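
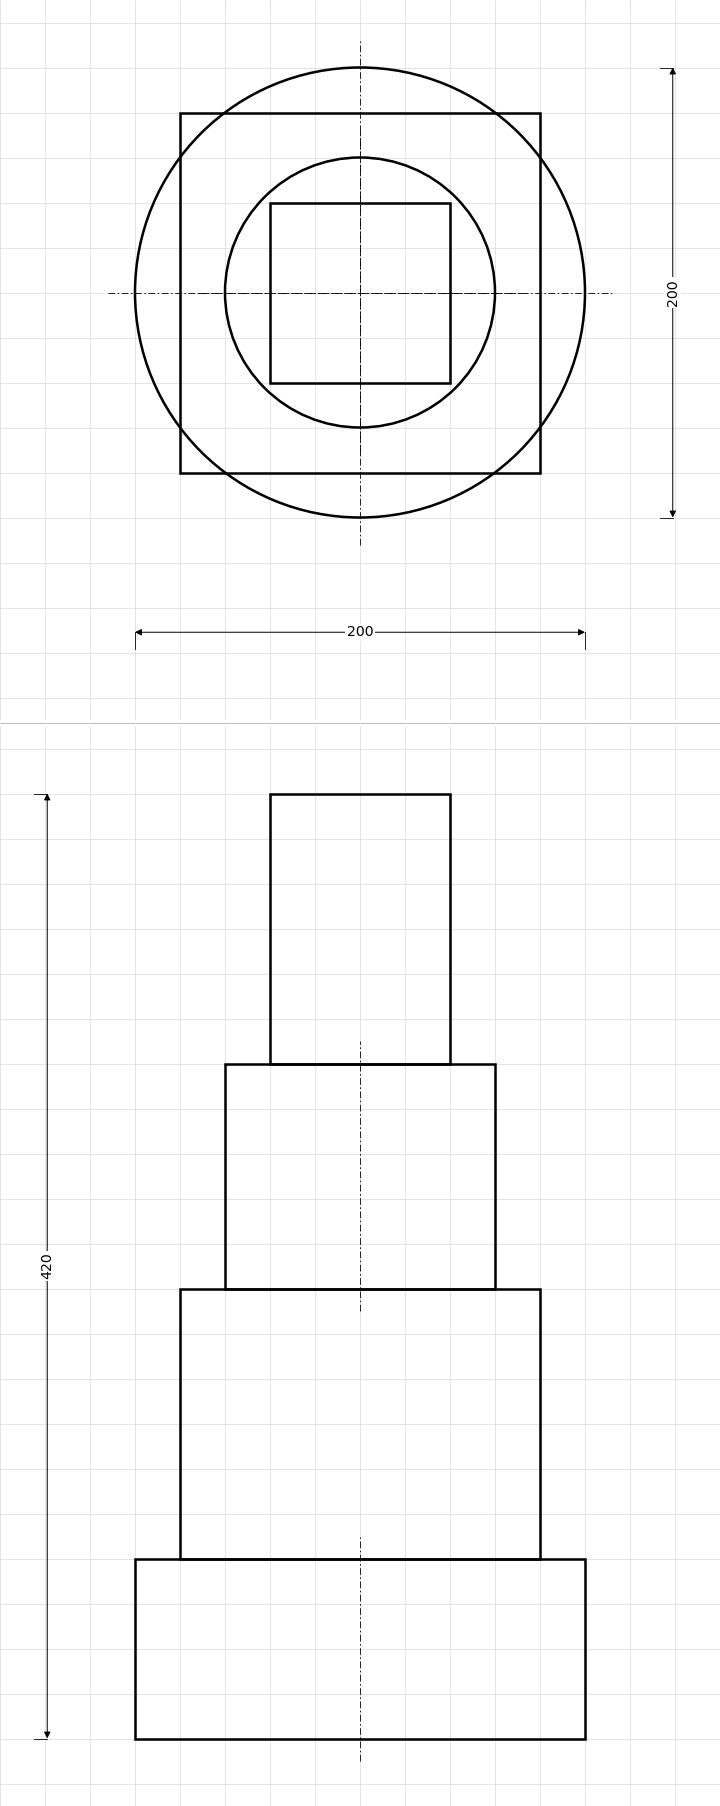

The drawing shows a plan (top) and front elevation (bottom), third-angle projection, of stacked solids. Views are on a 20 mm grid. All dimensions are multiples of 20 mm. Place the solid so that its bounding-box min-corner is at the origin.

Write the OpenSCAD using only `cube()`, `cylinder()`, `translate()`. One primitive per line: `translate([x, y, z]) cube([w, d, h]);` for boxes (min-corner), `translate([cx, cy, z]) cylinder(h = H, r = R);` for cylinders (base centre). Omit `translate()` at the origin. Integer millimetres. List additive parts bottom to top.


translate([100, 100, 0]) cylinder(h = 80, r = 100);
translate([20, 20, 80]) cube([160, 160, 120]);
translate([100, 100, 200]) cylinder(h = 100, r = 60);
translate([60, 60, 300]) cube([80, 80, 120]);


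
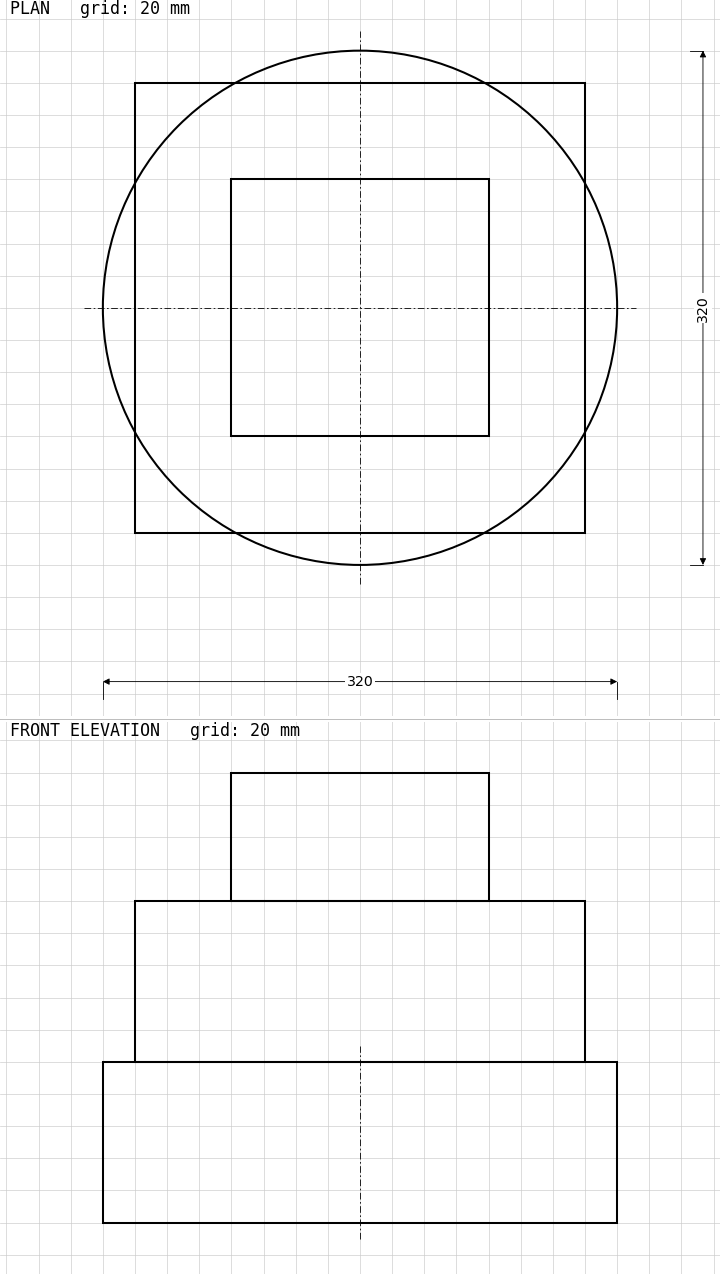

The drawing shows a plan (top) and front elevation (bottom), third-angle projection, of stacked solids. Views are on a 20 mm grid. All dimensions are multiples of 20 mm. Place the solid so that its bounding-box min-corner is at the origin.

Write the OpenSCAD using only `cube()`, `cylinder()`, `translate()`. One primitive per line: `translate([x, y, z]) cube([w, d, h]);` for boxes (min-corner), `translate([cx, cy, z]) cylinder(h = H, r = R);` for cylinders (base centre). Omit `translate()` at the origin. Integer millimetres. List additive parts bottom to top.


translate([160, 160, 0]) cylinder(h = 100, r = 160);
translate([20, 20, 100]) cube([280, 280, 100]);
translate([80, 80, 200]) cube([160, 160, 80]);


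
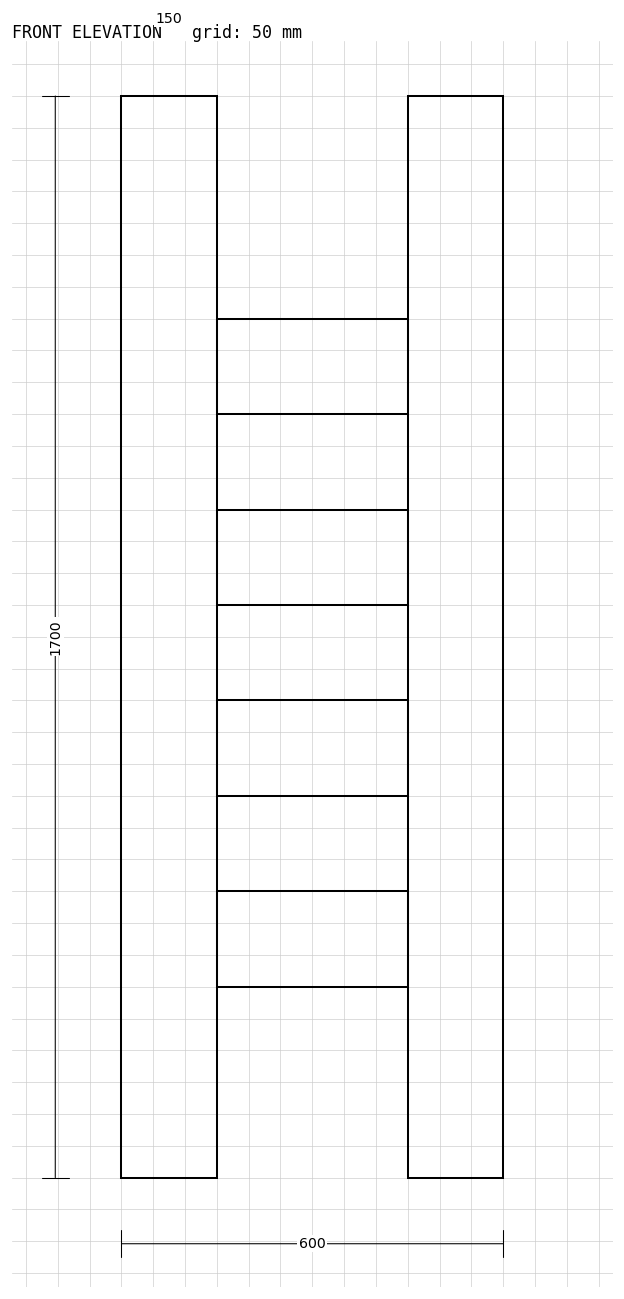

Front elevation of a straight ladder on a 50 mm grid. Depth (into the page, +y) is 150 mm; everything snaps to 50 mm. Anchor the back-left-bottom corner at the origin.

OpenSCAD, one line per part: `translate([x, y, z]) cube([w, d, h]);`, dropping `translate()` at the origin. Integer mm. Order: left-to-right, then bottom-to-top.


cube([150, 150, 1700]);
translate([150, 0, 300]) cube([300, 150, 150]);
translate([150, 0, 600]) cube([300, 150, 150]);
translate([150, 0, 900]) cube([300, 150, 150]);
translate([150, 0, 1200]) cube([300, 150, 150]);
translate([450, 0, 0]) cube([150, 150, 1700]);


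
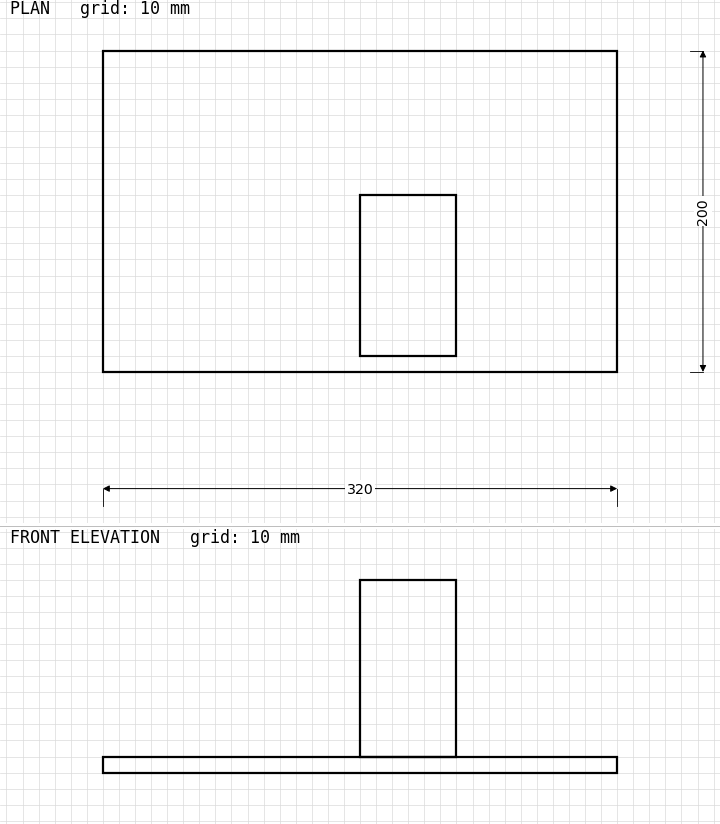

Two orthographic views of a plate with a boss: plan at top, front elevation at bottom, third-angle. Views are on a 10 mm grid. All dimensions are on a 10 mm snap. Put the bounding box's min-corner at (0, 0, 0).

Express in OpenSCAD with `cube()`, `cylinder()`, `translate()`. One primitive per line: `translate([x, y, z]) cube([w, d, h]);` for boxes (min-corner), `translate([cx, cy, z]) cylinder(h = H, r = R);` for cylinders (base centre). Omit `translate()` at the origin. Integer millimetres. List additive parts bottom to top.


cube([320, 200, 10]);
translate([160, 10, 10]) cube([60, 100, 110]);


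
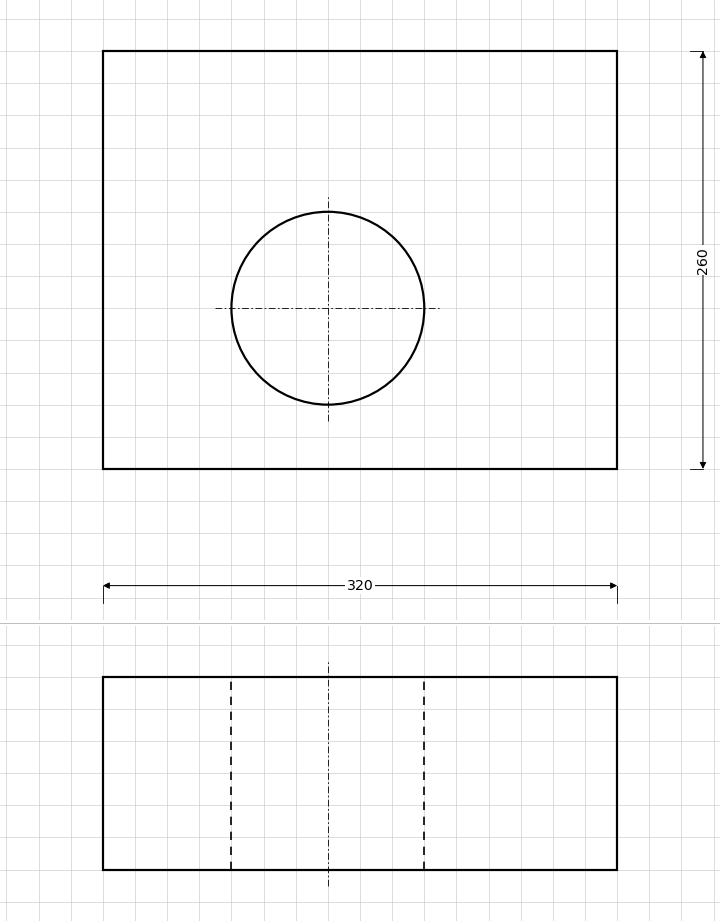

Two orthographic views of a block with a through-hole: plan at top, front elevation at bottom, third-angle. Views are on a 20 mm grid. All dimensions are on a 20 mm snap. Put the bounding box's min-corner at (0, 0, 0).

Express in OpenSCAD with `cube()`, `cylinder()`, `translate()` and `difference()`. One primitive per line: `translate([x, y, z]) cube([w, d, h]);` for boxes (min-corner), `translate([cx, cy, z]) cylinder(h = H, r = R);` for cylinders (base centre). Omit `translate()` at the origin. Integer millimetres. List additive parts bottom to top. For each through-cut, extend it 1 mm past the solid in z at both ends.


difference() {
  cube([320, 260, 120]);
  translate([140, 100, -1]) cylinder(h = 122, r = 60);
}


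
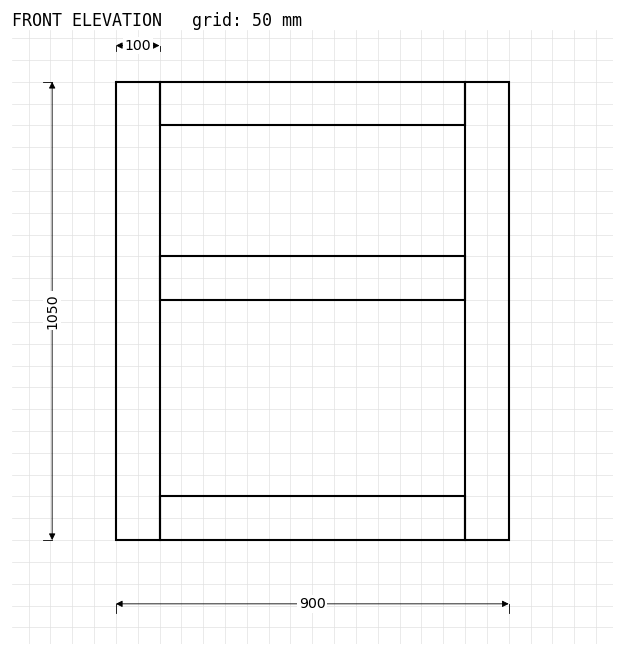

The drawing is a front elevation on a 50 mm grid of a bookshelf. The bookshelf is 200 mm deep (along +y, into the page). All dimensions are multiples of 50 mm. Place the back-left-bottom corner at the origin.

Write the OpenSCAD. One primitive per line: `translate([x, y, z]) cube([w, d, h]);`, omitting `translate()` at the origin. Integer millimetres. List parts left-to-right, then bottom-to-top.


cube([100, 200, 1050]);
translate([100, 0, 0]) cube([700, 200, 100]);
translate([100, 0, 550]) cube([700, 200, 100]);
translate([100, 0, 950]) cube([700, 200, 100]);
translate([800, 0, 0]) cube([100, 200, 1050]);


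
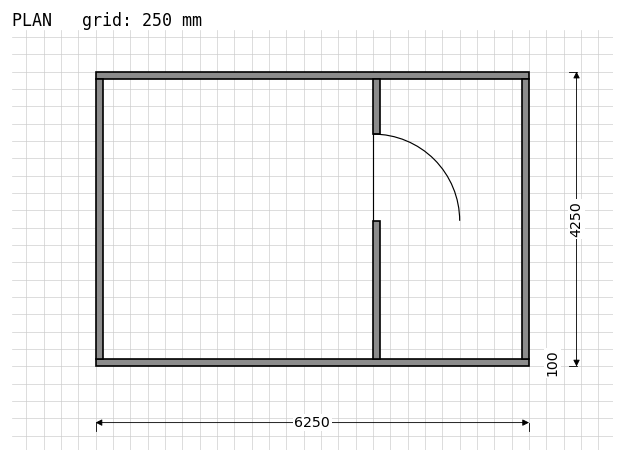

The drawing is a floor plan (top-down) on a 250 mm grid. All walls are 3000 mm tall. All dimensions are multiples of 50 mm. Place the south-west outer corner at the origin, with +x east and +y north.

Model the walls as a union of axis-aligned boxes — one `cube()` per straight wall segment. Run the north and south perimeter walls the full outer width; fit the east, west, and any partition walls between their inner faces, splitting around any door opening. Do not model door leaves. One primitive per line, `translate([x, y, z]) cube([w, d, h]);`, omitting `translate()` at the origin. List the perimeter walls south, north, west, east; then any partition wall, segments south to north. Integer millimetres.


cube([6250, 100, 3000]);
translate([0, 4150, 0]) cube([6250, 100, 3000]);
translate([0, 100, 0]) cube([100, 4050, 3000]);
translate([6150, 100, 0]) cube([100, 4050, 3000]);
translate([4000, 100, 0]) cube([100, 2000, 3000]);
translate([4000, 3350, 0]) cube([100, 800, 3000]);


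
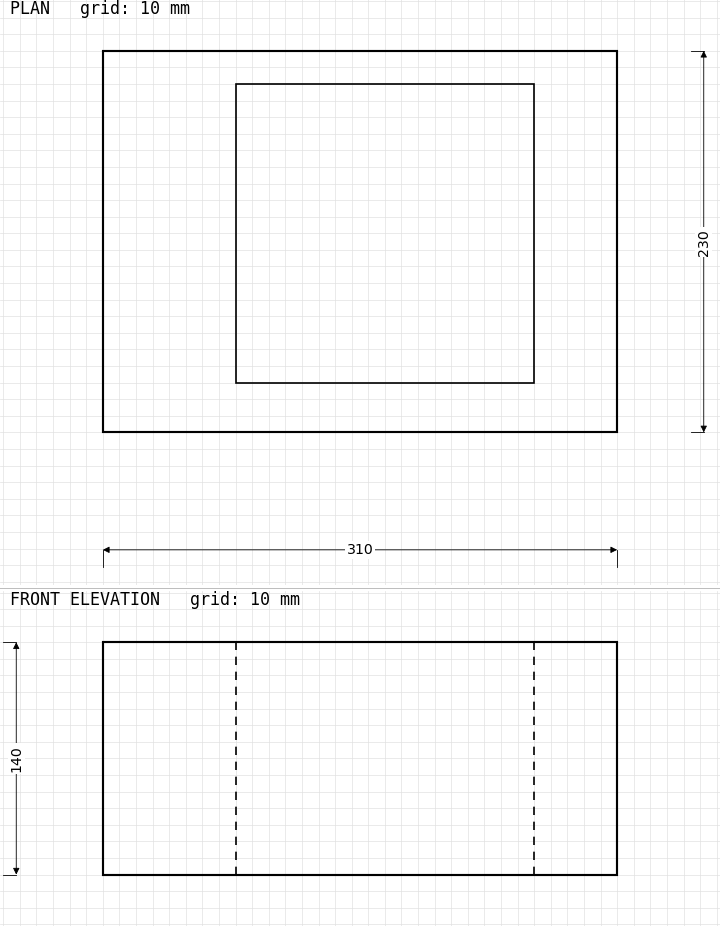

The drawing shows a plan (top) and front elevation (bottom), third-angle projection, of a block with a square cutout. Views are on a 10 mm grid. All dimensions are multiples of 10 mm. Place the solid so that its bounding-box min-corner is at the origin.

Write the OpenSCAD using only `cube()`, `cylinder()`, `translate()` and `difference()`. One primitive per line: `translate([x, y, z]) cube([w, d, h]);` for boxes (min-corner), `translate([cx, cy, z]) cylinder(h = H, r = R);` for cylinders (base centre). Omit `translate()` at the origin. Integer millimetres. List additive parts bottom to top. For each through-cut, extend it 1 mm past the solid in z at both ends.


difference() {
  cube([310, 230, 140]);
  translate([80, 30, -1]) cube([180, 180, 142]);
}


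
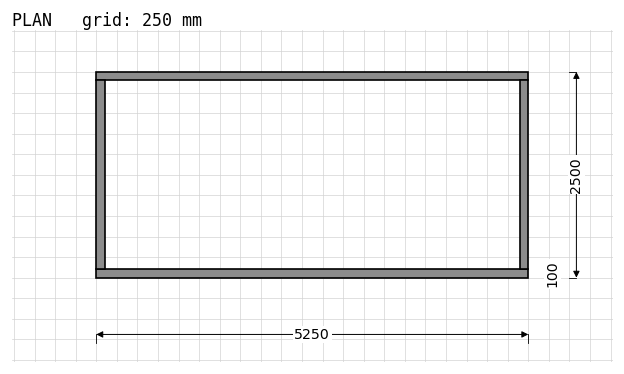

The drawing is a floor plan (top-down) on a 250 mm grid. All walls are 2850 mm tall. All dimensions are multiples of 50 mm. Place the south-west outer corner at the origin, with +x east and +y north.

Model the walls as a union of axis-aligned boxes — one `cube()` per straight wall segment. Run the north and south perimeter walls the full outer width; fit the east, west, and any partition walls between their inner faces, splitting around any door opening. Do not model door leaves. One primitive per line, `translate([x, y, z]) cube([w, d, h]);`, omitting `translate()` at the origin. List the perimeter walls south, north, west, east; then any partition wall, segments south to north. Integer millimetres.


cube([5250, 100, 2850]);
translate([0, 2400, 0]) cube([5250, 100, 2850]);
translate([0, 100, 0]) cube([100, 2300, 2850]);
translate([5150, 100, 0]) cube([100, 2300, 2850]);


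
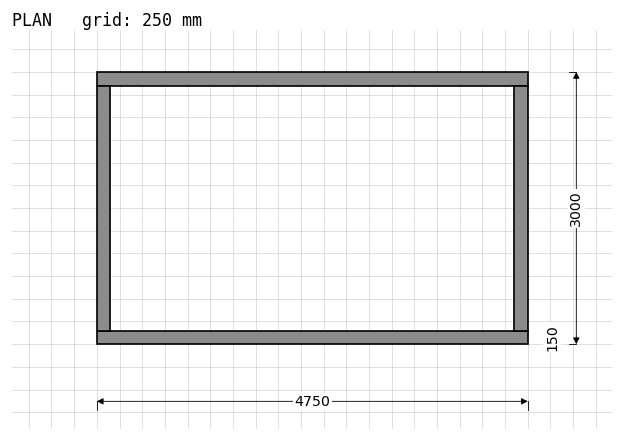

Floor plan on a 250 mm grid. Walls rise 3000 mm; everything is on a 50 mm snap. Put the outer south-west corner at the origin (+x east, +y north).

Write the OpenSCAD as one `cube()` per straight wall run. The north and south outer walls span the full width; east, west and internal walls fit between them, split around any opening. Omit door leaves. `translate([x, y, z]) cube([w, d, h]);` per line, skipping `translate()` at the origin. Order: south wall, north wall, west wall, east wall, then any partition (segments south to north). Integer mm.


cube([4750, 150, 3000]);
translate([0, 2850, 0]) cube([4750, 150, 3000]);
translate([0, 150, 0]) cube([150, 2700, 3000]);
translate([4600, 150, 0]) cube([150, 2700, 3000]);


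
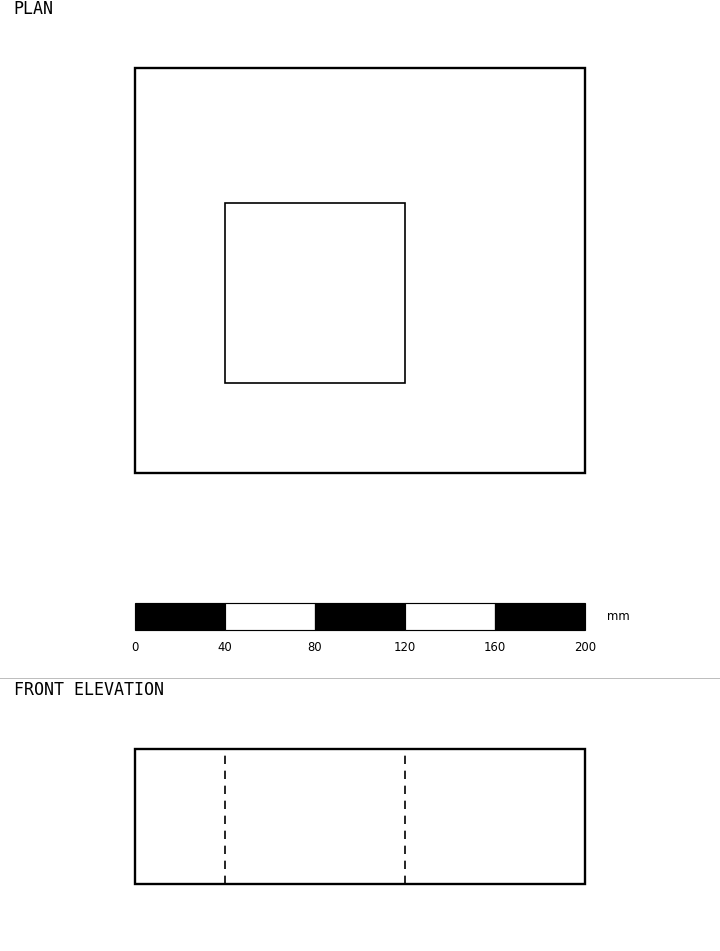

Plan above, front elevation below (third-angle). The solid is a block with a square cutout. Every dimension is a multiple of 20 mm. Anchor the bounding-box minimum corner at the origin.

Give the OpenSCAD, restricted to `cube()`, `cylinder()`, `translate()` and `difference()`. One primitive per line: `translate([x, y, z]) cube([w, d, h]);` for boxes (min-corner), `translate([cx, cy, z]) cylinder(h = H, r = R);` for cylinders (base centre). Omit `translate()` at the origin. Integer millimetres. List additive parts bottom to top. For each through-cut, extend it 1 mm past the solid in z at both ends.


difference() {
  cube([200, 180, 60]);
  translate([40, 40, -1]) cube([80, 80, 62]);
}


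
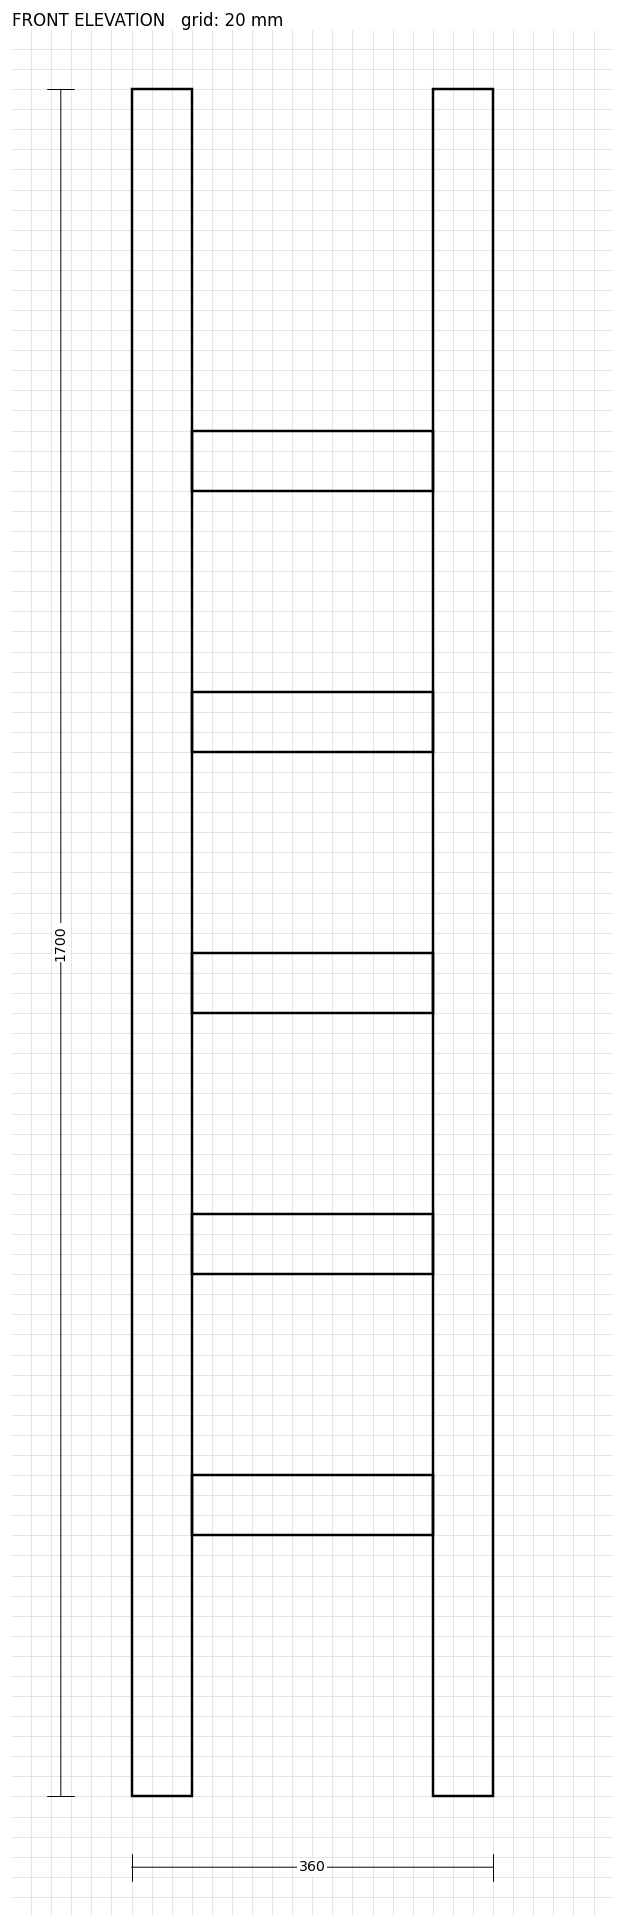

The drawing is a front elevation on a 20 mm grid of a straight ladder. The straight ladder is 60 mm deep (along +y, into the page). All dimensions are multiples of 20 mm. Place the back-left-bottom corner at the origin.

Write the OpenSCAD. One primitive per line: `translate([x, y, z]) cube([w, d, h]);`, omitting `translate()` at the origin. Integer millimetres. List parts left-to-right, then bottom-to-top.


cube([60, 60, 1700]);
translate([60, 0, 260]) cube([240, 60, 60]);
translate([60, 0, 520]) cube([240, 60, 60]);
translate([60, 0, 780]) cube([240, 60, 60]);
translate([60, 0, 1040]) cube([240, 60, 60]);
translate([60, 0, 1300]) cube([240, 60, 60]);
translate([300, 0, 0]) cube([60, 60, 1700]);


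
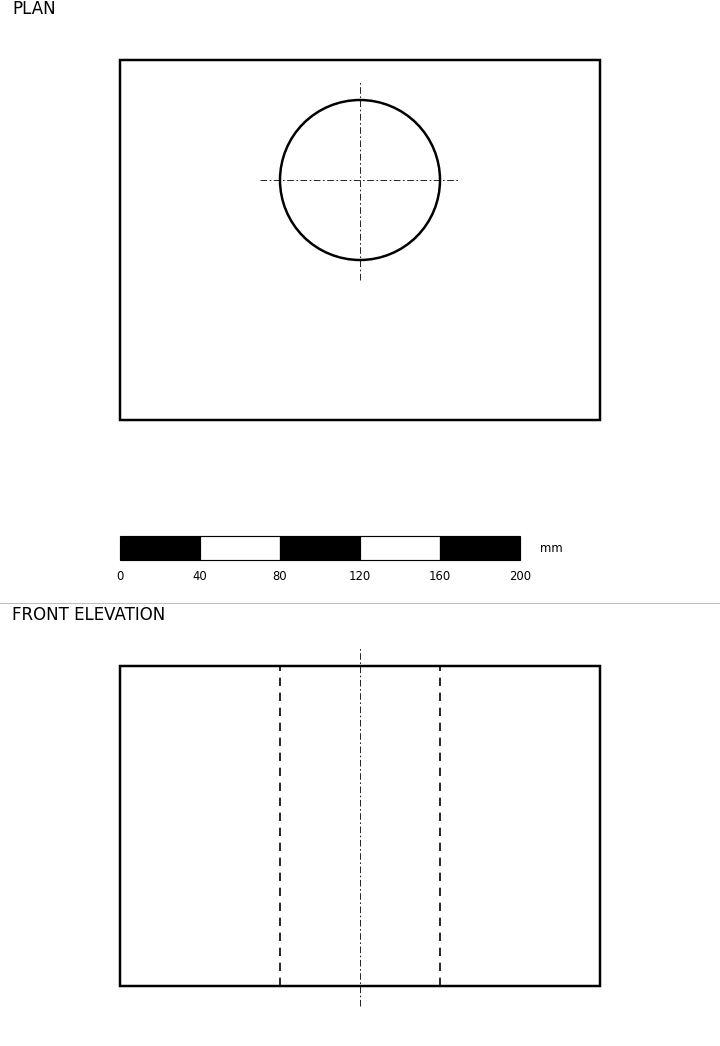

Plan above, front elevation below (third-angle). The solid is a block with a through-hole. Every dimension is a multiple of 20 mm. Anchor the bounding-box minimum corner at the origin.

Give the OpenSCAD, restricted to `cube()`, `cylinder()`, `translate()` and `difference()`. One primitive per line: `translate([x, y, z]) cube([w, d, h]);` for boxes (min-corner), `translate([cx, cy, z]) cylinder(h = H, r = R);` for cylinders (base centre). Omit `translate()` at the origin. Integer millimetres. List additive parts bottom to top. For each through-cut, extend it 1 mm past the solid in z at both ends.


difference() {
  cube([240, 180, 160]);
  translate([120, 120, -1]) cylinder(h = 162, r = 40);
}


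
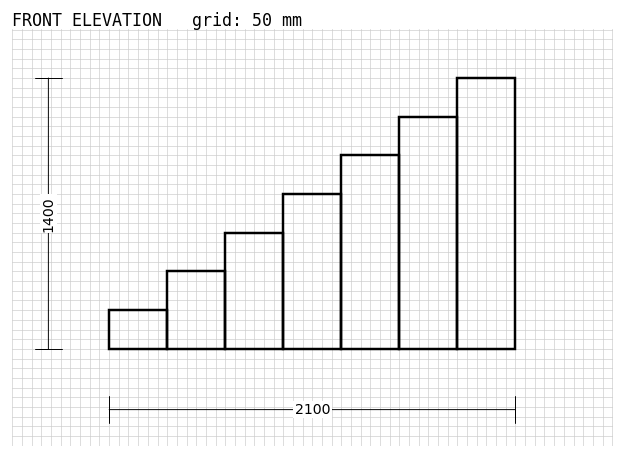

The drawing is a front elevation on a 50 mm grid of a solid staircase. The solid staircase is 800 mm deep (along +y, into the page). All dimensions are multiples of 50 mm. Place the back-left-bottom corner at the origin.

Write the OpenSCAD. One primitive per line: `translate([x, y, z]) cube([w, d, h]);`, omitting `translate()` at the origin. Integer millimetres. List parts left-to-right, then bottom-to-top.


cube([300, 800, 200]);
translate([300, 0, 0]) cube([300, 800, 400]);
translate([600, 0, 0]) cube([300, 800, 600]);
translate([900, 0, 0]) cube([300, 800, 800]);
translate([1200, 0, 0]) cube([300, 800, 1000]);
translate([1500, 0, 0]) cube([300, 800, 1200]);
translate([1800, 0, 0]) cube([300, 800, 1400]);


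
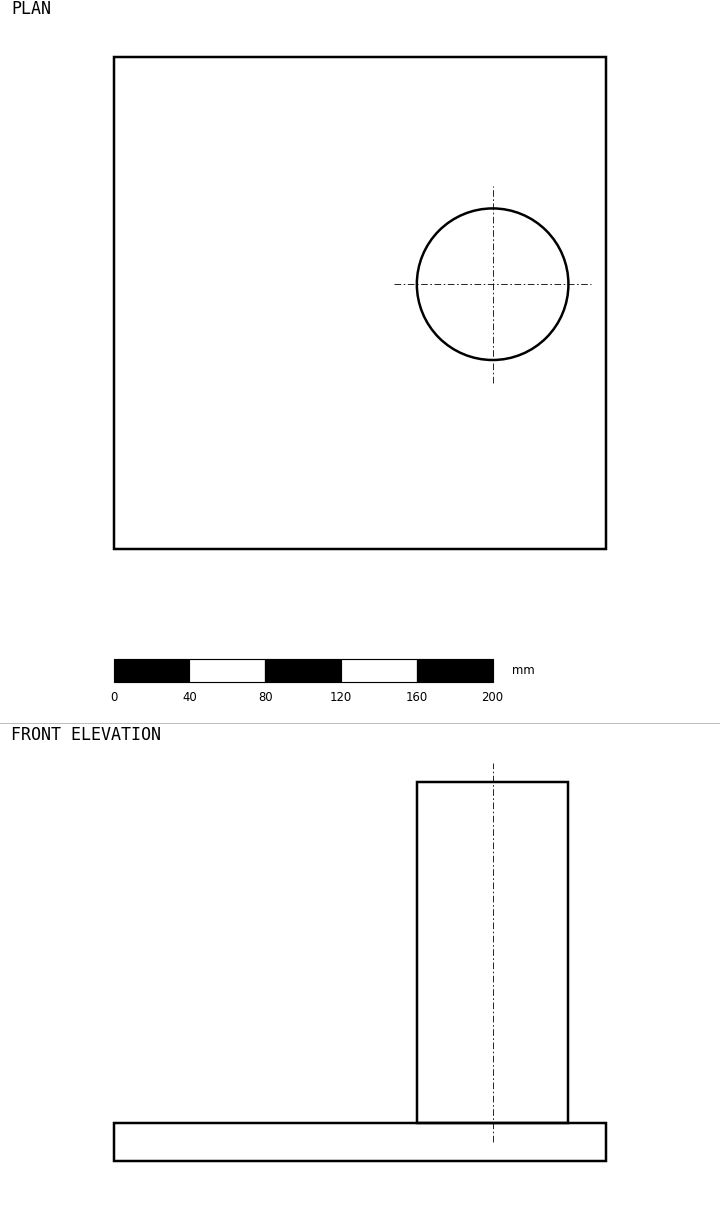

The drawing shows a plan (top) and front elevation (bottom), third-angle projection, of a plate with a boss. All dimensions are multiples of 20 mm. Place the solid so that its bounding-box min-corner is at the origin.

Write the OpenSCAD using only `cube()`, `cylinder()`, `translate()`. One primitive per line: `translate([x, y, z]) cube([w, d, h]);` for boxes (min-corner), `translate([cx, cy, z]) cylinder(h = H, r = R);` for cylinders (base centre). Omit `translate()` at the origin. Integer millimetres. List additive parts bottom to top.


cube([260, 260, 20]);
translate([200, 140, 20]) cylinder(h = 180, r = 40);


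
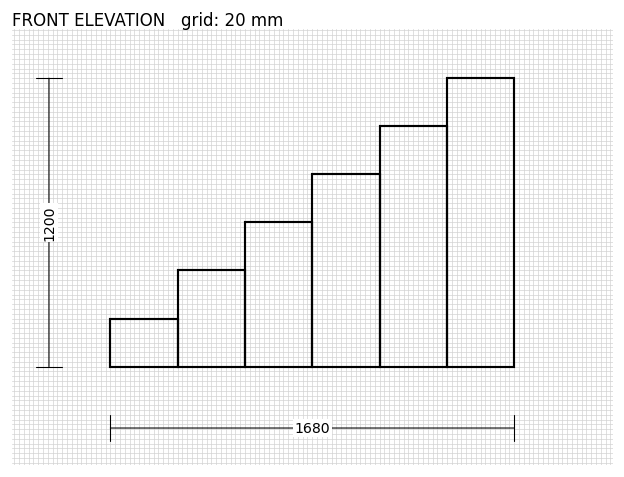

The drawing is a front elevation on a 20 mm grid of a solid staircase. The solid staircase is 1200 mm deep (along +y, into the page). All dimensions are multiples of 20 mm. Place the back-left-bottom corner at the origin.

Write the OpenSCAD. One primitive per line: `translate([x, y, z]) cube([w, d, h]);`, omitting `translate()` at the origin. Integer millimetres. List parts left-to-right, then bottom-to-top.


cube([280, 1200, 200]);
translate([280, 0, 0]) cube([280, 1200, 400]);
translate([560, 0, 0]) cube([280, 1200, 600]);
translate([840, 0, 0]) cube([280, 1200, 800]);
translate([1120, 0, 0]) cube([280, 1200, 1000]);
translate([1400, 0, 0]) cube([280, 1200, 1200]);


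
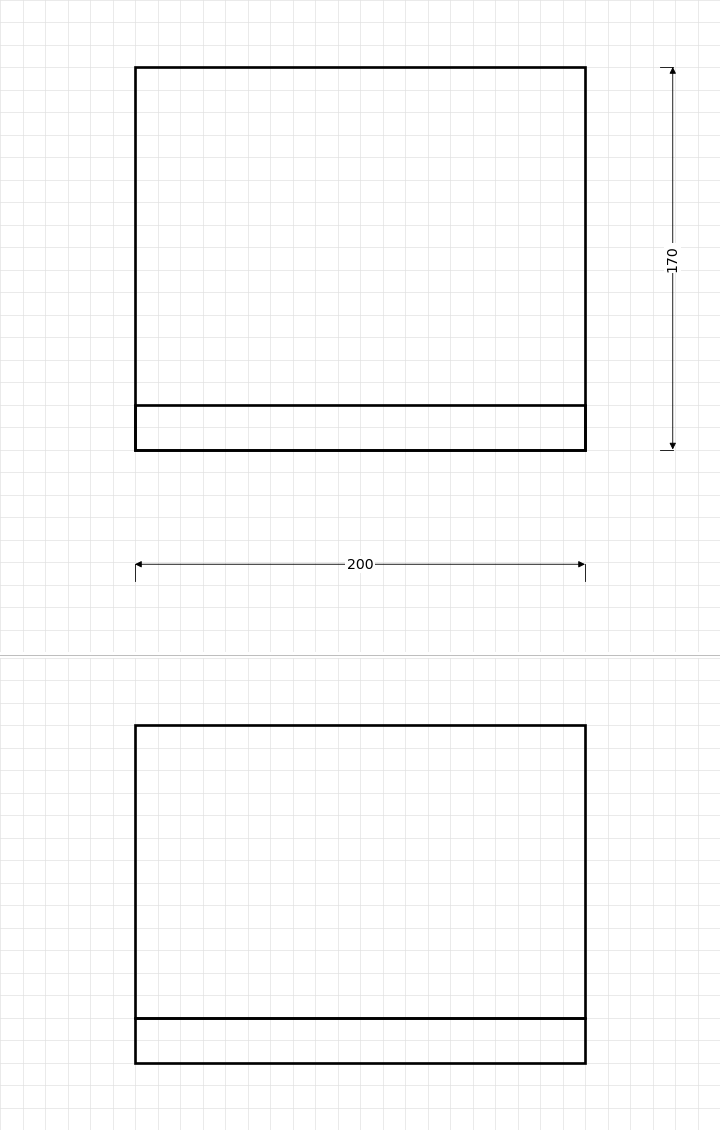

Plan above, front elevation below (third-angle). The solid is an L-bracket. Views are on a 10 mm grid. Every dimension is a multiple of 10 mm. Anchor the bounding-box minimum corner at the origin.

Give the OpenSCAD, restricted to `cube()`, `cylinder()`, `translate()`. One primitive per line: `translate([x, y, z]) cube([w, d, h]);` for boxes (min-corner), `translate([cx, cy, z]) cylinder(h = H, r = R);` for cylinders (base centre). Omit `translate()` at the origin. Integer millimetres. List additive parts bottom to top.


cube([200, 170, 20]);
translate([0, 0, 20]) cube([200, 20, 130]);


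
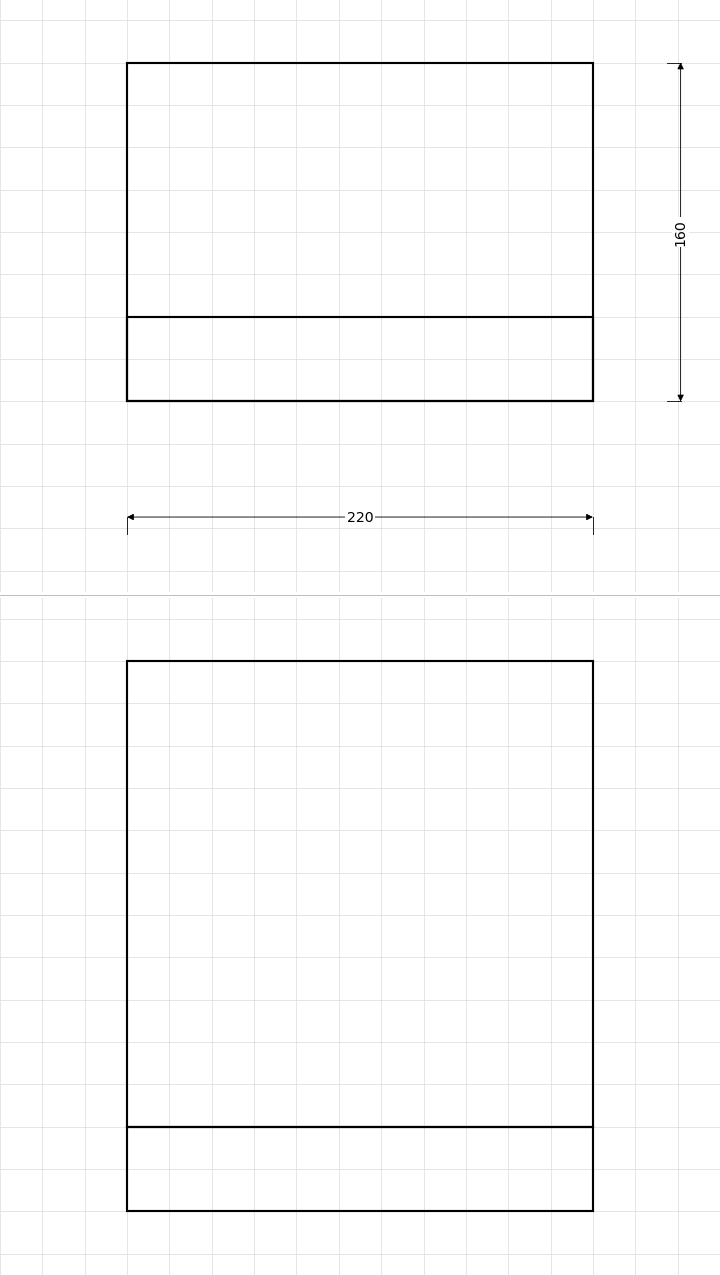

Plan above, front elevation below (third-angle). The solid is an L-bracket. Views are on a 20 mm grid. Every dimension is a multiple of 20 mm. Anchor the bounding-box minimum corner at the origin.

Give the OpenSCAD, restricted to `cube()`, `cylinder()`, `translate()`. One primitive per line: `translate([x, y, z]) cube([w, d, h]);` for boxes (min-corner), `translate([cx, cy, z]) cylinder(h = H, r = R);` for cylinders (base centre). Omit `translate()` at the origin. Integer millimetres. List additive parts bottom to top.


cube([220, 160, 40]);
translate([0, 0, 40]) cube([220, 40, 220]);


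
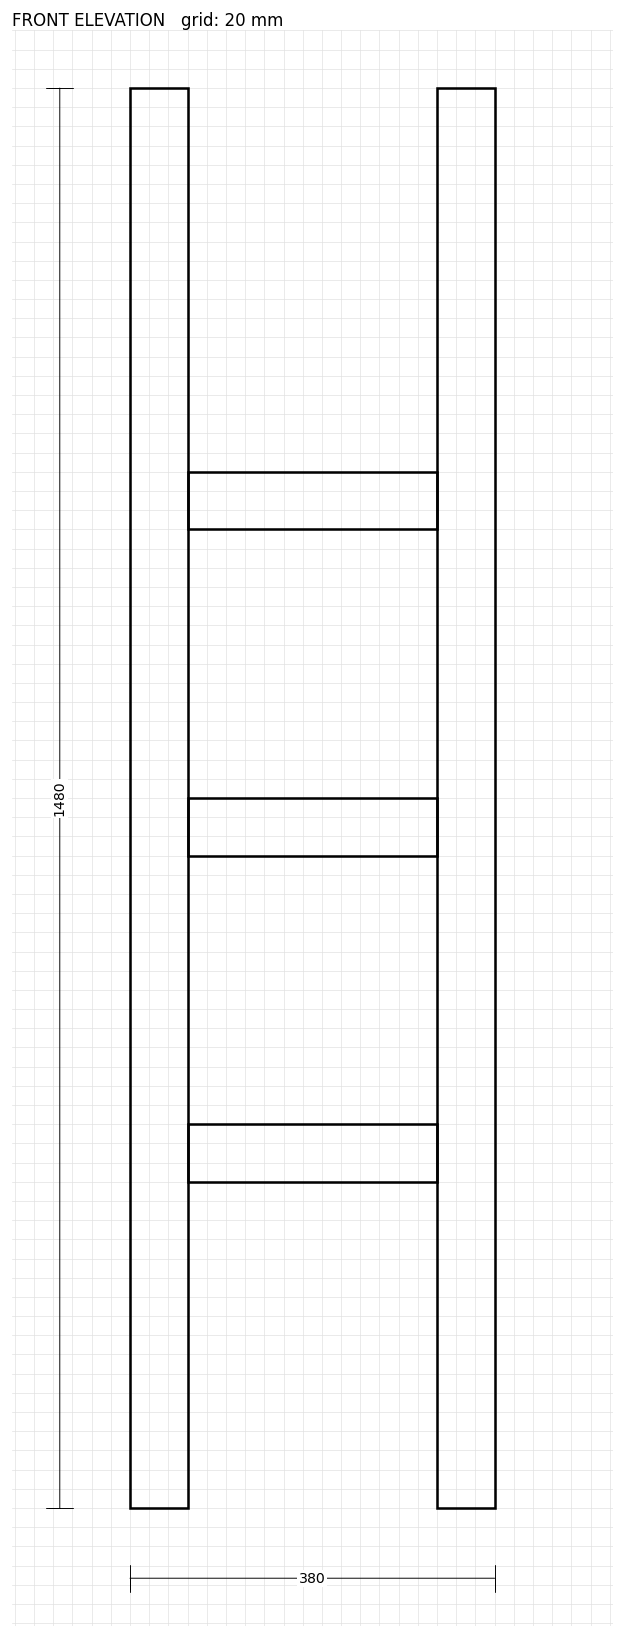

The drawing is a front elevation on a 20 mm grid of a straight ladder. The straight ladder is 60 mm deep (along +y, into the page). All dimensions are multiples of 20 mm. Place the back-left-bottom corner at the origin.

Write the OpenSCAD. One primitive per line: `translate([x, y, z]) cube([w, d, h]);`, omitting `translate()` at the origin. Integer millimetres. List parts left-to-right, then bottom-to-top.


cube([60, 60, 1480]);
translate([60, 0, 340]) cube([260, 60, 60]);
translate([60, 0, 680]) cube([260, 60, 60]);
translate([60, 0, 1020]) cube([260, 60, 60]);
translate([320, 0, 0]) cube([60, 60, 1480]);


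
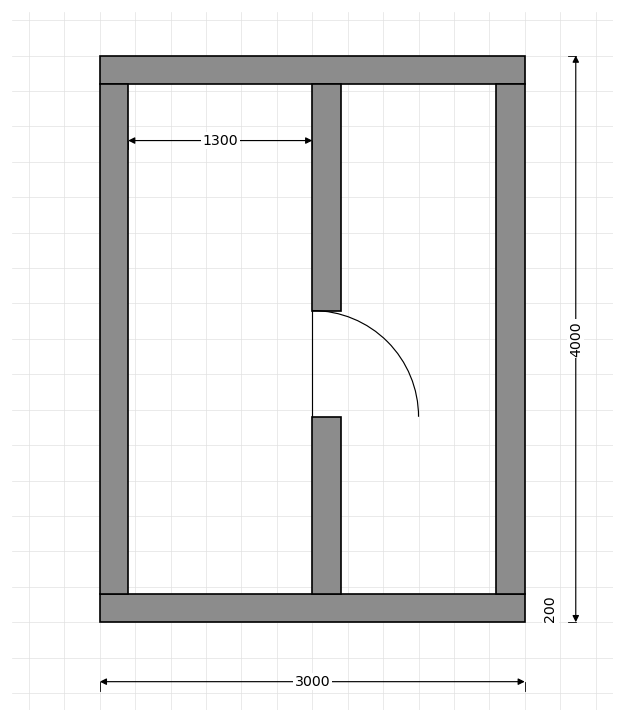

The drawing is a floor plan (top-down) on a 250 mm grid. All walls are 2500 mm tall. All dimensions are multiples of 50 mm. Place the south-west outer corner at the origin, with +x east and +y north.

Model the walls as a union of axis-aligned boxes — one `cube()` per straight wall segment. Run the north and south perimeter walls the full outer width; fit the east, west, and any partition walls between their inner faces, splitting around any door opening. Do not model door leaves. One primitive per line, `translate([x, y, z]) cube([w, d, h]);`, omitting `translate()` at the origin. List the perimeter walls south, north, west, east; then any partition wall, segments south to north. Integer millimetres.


cube([3000, 200, 2500]);
translate([0, 3800, 0]) cube([3000, 200, 2500]);
translate([0, 200, 0]) cube([200, 3600, 2500]);
translate([2800, 200, 0]) cube([200, 3600, 2500]);
translate([1500, 200, 0]) cube([200, 1250, 2500]);
translate([1500, 2200, 0]) cube([200, 1600, 2500]);


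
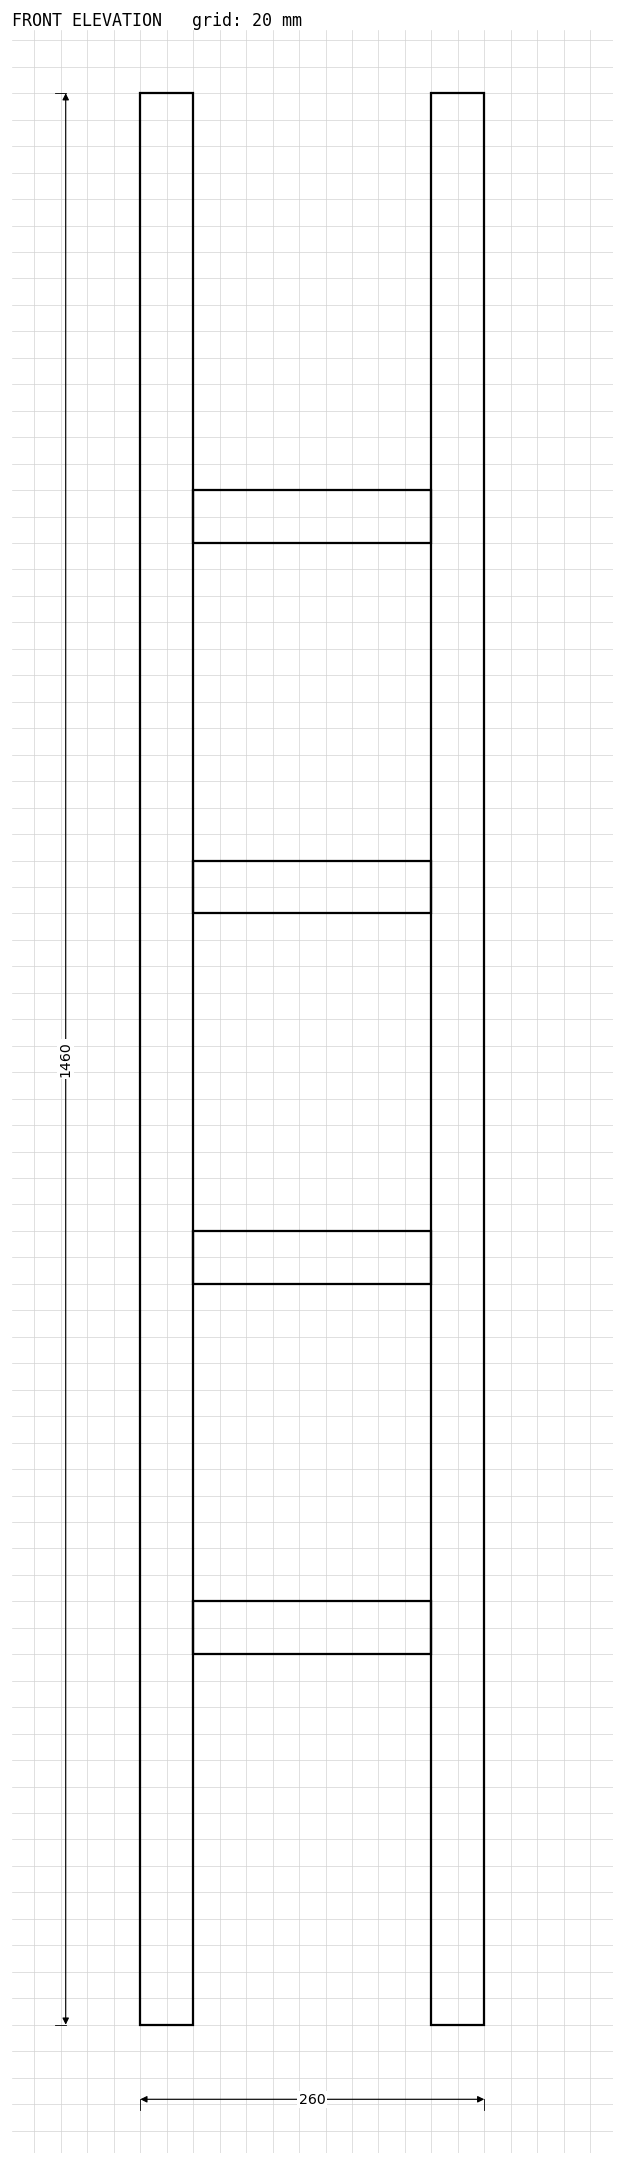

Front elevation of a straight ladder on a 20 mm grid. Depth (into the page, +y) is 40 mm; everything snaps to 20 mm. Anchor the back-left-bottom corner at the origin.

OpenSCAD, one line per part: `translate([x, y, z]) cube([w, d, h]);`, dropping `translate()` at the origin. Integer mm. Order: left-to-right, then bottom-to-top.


cube([40, 40, 1460]);
translate([40, 0, 280]) cube([180, 40, 40]);
translate([40, 0, 560]) cube([180, 40, 40]);
translate([40, 0, 840]) cube([180, 40, 40]);
translate([40, 0, 1120]) cube([180, 40, 40]);
translate([220, 0, 0]) cube([40, 40, 1460]);


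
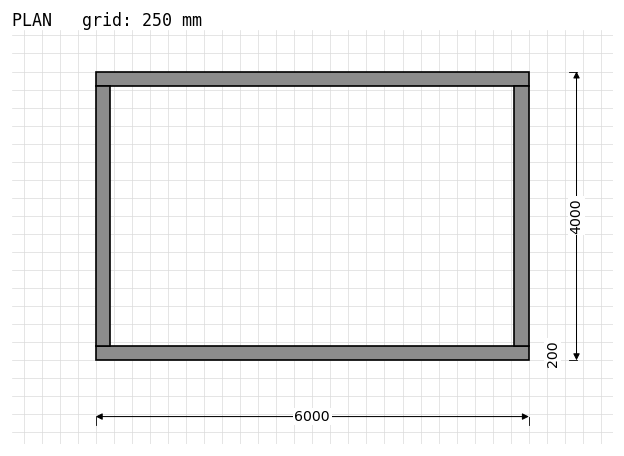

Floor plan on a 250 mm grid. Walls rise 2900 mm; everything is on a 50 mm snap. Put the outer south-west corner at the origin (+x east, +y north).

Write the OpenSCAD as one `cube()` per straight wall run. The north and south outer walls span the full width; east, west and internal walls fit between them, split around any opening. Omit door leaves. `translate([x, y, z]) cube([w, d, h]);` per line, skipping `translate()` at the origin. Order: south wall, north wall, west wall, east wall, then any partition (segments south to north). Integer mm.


cube([6000, 200, 2900]);
translate([0, 3800, 0]) cube([6000, 200, 2900]);
translate([0, 200, 0]) cube([200, 3600, 2900]);
translate([5800, 200, 0]) cube([200, 3600, 2900]);


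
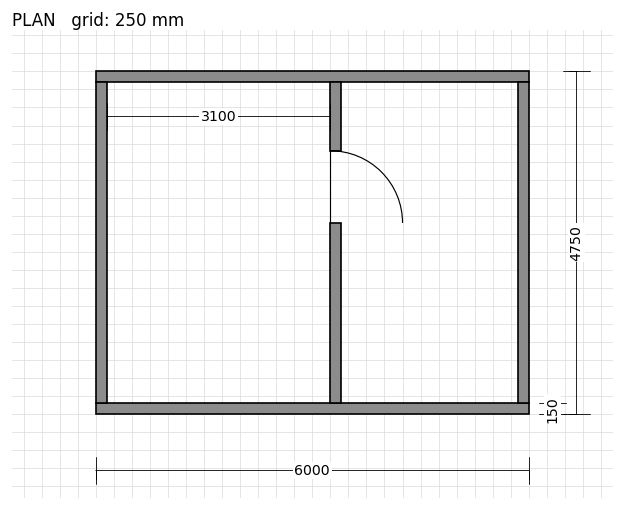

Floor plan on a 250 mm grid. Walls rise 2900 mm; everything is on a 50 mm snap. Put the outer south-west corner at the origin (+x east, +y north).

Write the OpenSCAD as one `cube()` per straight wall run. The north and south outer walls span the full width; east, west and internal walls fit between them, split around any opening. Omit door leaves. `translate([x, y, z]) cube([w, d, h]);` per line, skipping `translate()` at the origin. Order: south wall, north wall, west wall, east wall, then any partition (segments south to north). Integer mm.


cube([6000, 150, 2900]);
translate([0, 4600, 0]) cube([6000, 150, 2900]);
translate([0, 150, 0]) cube([150, 4450, 2900]);
translate([5850, 150, 0]) cube([150, 4450, 2900]);
translate([3250, 150, 0]) cube([150, 2500, 2900]);
translate([3250, 3650, 0]) cube([150, 950, 2900]);


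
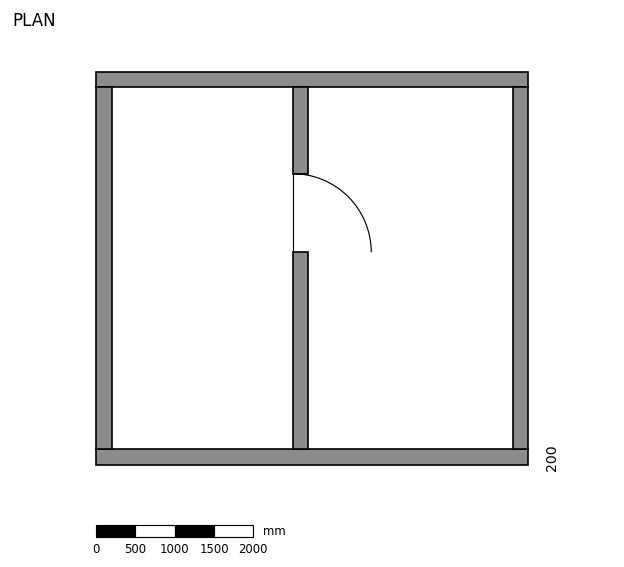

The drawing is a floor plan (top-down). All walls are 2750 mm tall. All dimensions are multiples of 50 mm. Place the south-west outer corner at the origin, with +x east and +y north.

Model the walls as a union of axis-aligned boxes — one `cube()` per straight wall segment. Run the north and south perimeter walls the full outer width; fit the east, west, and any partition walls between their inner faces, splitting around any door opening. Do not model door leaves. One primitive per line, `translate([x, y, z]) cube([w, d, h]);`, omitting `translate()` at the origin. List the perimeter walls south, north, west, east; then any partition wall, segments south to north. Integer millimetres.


cube([5500, 200, 2750]);
translate([0, 4800, 0]) cube([5500, 200, 2750]);
translate([0, 200, 0]) cube([200, 4600, 2750]);
translate([5300, 200, 0]) cube([200, 4600, 2750]);
translate([2500, 200, 0]) cube([200, 2500, 2750]);
translate([2500, 3700, 0]) cube([200, 1100, 2750]);


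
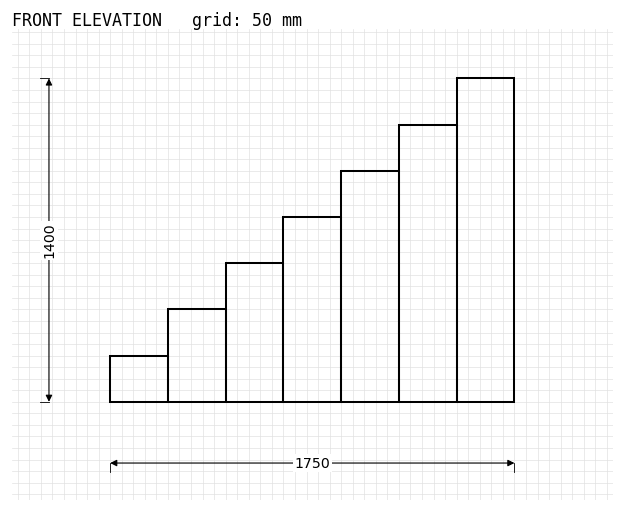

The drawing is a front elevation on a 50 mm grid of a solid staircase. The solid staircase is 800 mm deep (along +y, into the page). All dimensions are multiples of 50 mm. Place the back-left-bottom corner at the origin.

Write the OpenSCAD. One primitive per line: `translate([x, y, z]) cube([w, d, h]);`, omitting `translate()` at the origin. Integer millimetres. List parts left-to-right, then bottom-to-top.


cube([250, 800, 200]);
translate([250, 0, 0]) cube([250, 800, 400]);
translate([500, 0, 0]) cube([250, 800, 600]);
translate([750, 0, 0]) cube([250, 800, 800]);
translate([1000, 0, 0]) cube([250, 800, 1000]);
translate([1250, 0, 0]) cube([250, 800, 1200]);
translate([1500, 0, 0]) cube([250, 800, 1400]);


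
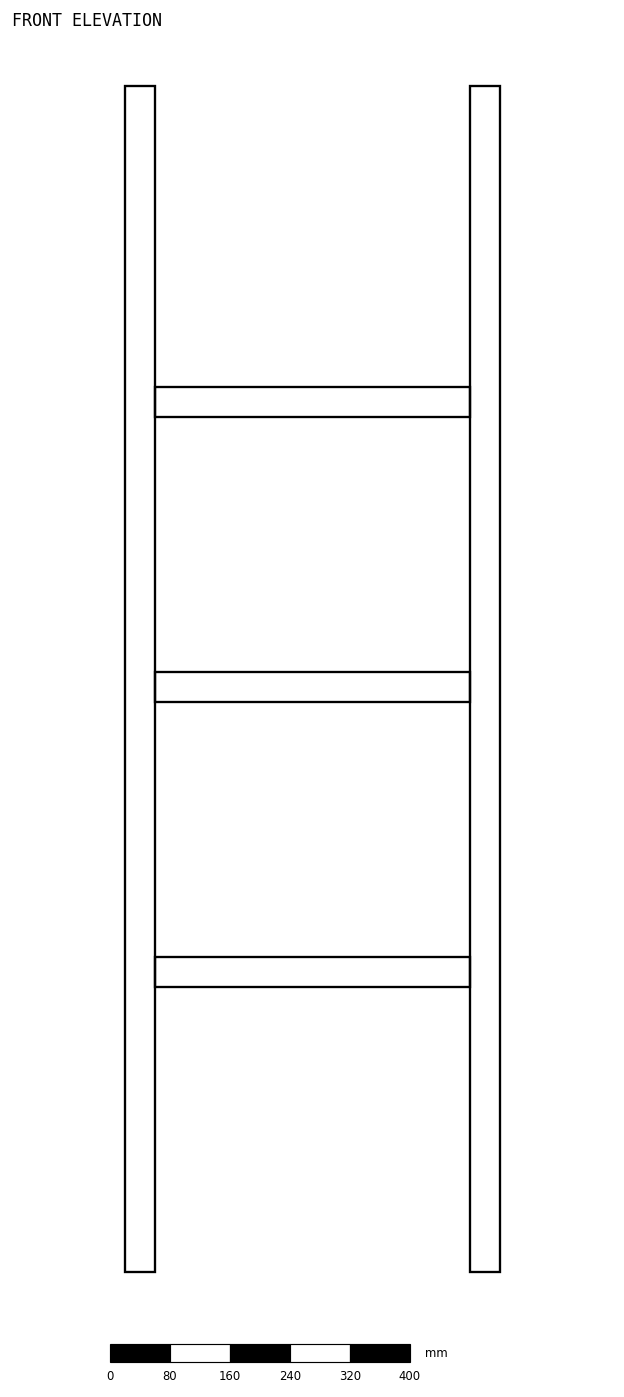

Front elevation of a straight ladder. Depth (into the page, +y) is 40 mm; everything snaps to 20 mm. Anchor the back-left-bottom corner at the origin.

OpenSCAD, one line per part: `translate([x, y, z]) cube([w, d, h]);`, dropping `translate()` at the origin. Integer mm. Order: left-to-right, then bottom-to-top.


cube([40, 40, 1580]);
translate([40, 0, 380]) cube([420, 40, 40]);
translate([40, 0, 760]) cube([420, 40, 40]);
translate([40, 0, 1140]) cube([420, 40, 40]);
translate([460, 0, 0]) cube([40, 40, 1580]);


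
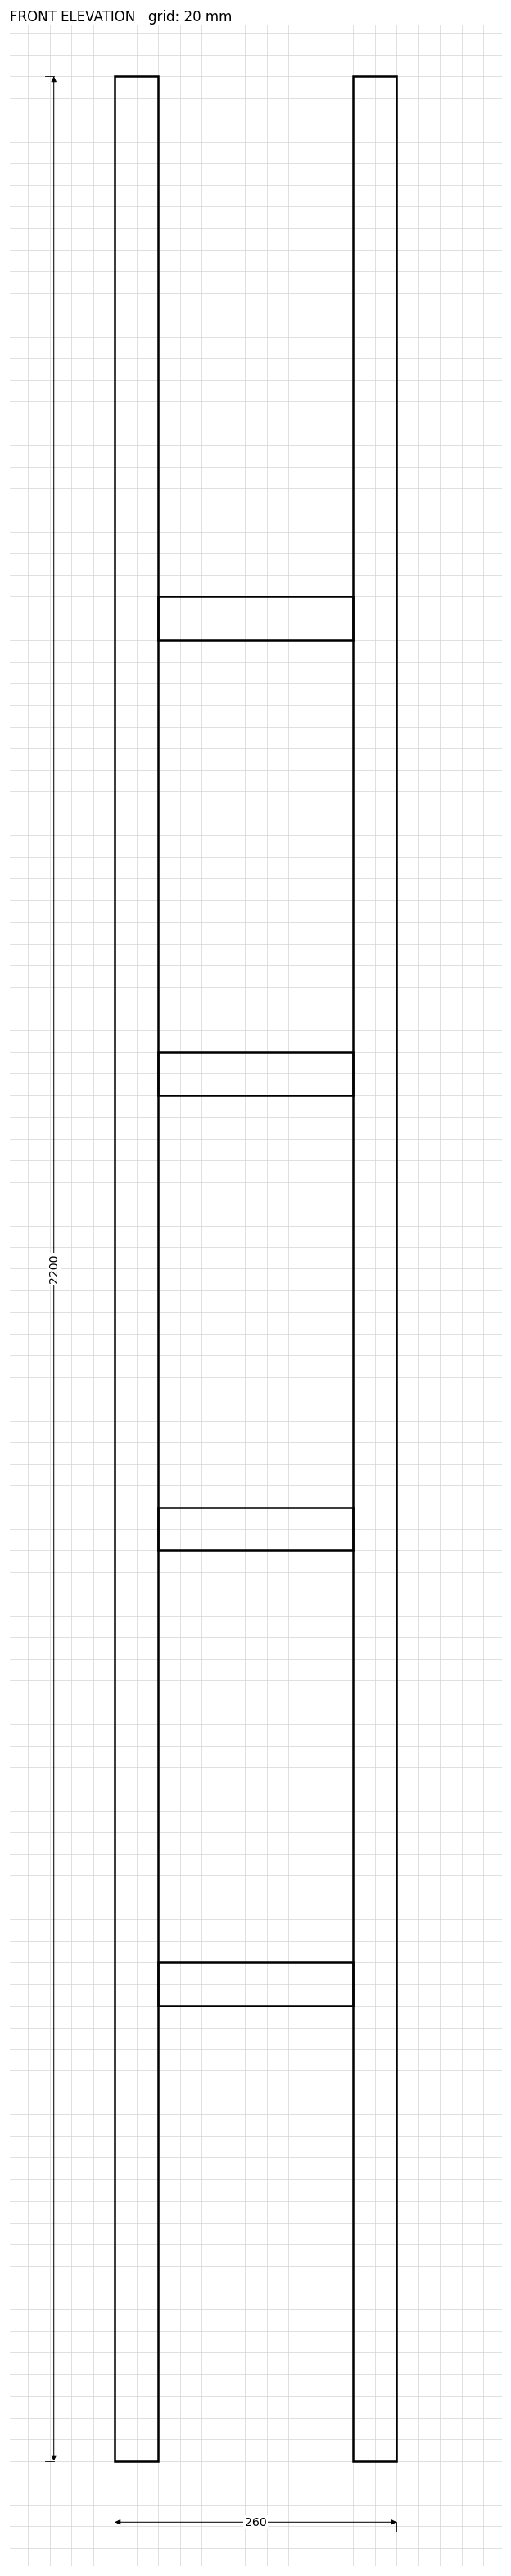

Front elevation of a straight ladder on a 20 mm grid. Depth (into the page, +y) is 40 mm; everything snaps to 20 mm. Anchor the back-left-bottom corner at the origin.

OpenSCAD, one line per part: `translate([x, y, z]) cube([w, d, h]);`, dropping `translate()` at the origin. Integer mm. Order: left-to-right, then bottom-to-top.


cube([40, 40, 2200]);
translate([40, 0, 420]) cube([180, 40, 40]);
translate([40, 0, 840]) cube([180, 40, 40]);
translate([40, 0, 1260]) cube([180, 40, 40]);
translate([40, 0, 1680]) cube([180, 40, 40]);
translate([220, 0, 0]) cube([40, 40, 2200]);


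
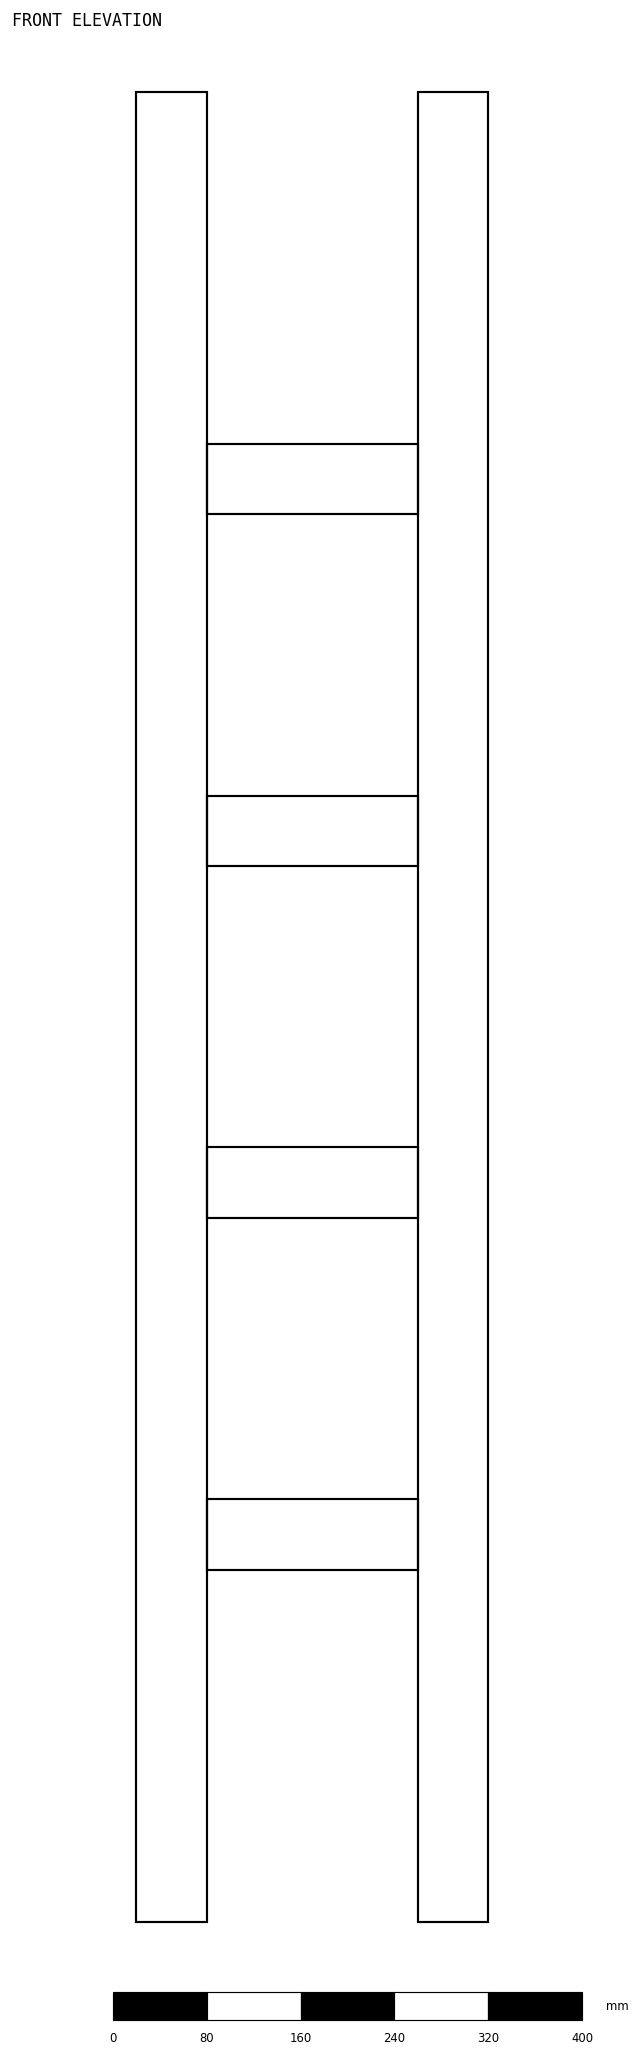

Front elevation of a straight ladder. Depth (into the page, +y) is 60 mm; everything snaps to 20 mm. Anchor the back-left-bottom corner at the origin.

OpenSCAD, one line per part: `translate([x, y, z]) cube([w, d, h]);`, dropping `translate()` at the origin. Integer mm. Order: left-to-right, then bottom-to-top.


cube([60, 60, 1560]);
translate([60, 0, 300]) cube([180, 60, 60]);
translate([60, 0, 600]) cube([180, 60, 60]);
translate([60, 0, 900]) cube([180, 60, 60]);
translate([60, 0, 1200]) cube([180, 60, 60]);
translate([240, 0, 0]) cube([60, 60, 1560]);


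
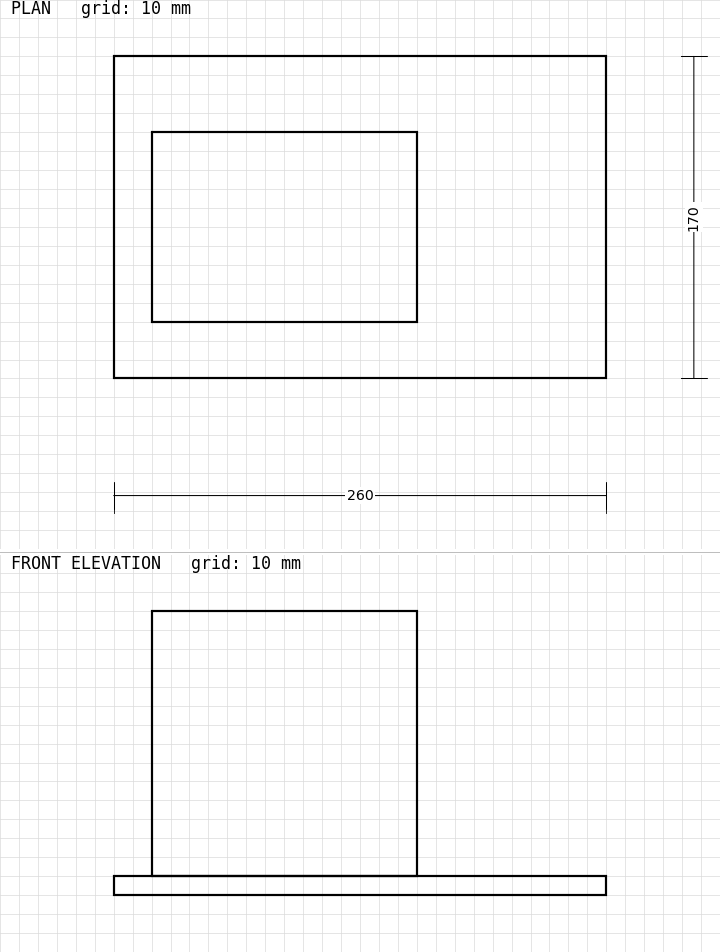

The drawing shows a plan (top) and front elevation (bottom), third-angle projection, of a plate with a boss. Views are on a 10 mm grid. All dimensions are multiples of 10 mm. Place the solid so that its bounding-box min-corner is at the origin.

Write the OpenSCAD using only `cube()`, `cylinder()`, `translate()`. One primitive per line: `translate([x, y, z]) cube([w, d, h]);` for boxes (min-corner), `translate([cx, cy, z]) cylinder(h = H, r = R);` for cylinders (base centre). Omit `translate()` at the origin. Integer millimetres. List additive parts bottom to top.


cube([260, 170, 10]);
translate([20, 30, 10]) cube([140, 100, 140]);


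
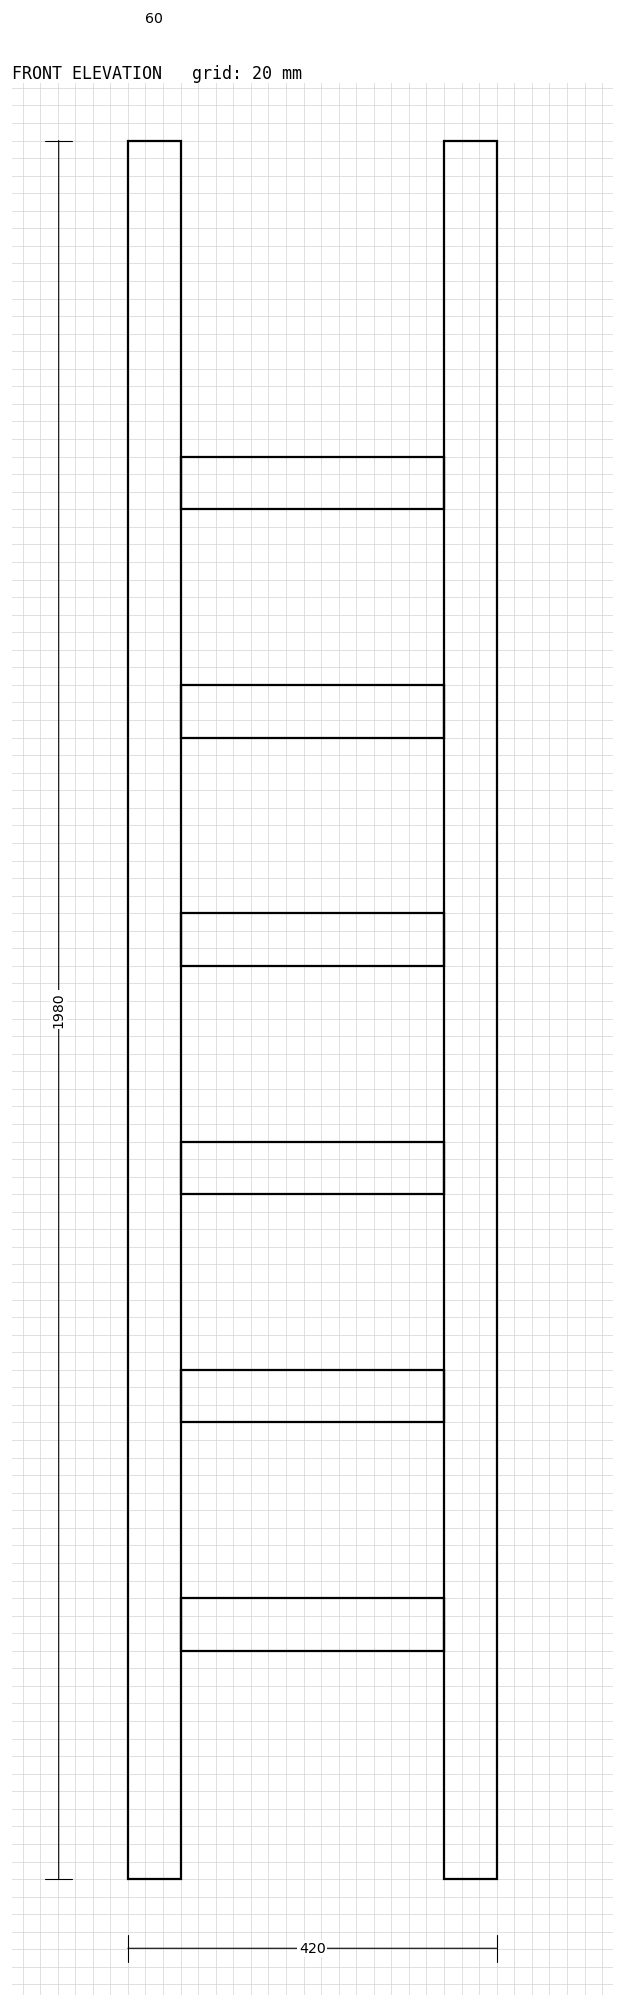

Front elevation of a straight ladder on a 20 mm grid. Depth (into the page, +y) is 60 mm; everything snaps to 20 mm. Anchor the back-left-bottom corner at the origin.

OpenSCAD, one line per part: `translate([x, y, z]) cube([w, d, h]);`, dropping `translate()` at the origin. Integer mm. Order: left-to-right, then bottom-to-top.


cube([60, 60, 1980]);
translate([60, 0, 260]) cube([300, 60, 60]);
translate([60, 0, 520]) cube([300, 60, 60]);
translate([60, 0, 780]) cube([300, 60, 60]);
translate([60, 0, 1040]) cube([300, 60, 60]);
translate([60, 0, 1300]) cube([300, 60, 60]);
translate([60, 0, 1560]) cube([300, 60, 60]);
translate([360, 0, 0]) cube([60, 60, 1980]);


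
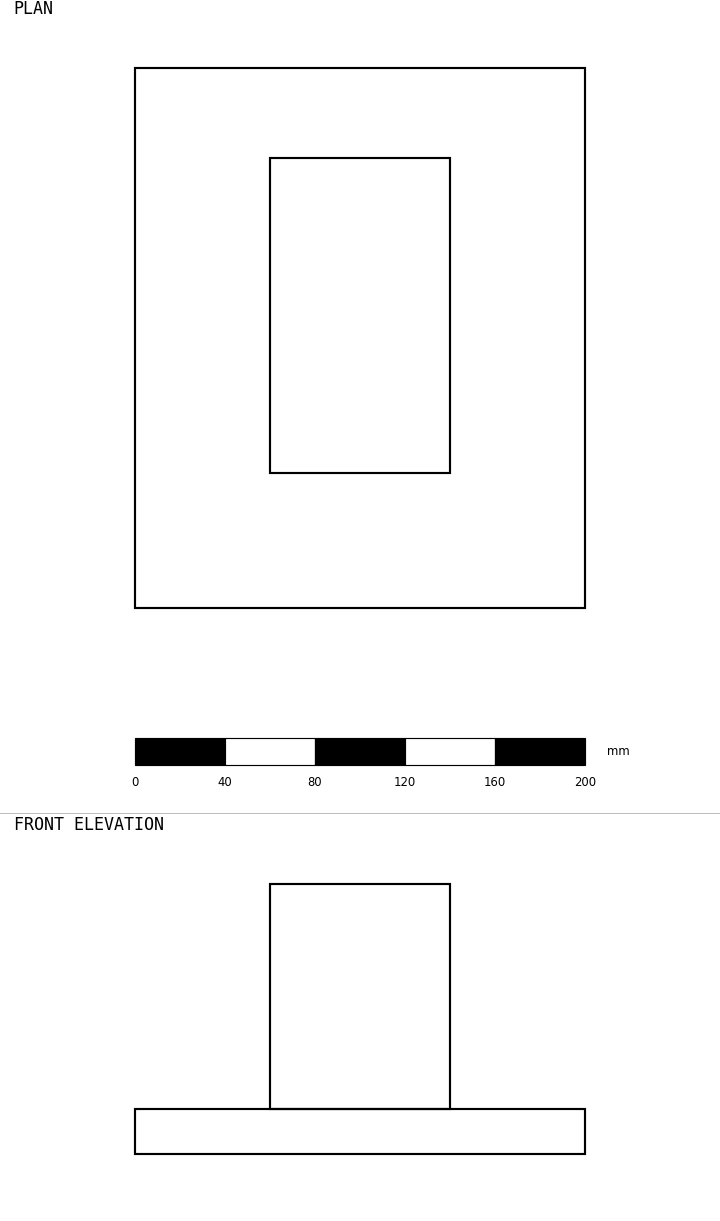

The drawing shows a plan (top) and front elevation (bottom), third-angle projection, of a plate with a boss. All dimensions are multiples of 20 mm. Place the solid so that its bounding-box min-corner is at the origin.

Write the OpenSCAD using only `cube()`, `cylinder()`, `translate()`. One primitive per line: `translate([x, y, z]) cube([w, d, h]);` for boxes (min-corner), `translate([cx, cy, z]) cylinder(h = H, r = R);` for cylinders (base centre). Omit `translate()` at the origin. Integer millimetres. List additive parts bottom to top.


cube([200, 240, 20]);
translate([60, 60, 20]) cube([80, 140, 100]);


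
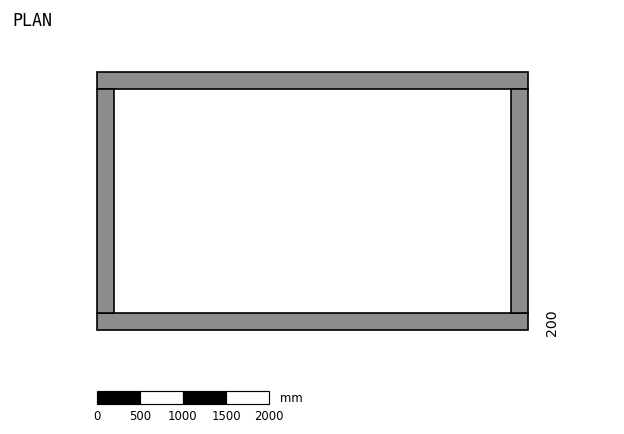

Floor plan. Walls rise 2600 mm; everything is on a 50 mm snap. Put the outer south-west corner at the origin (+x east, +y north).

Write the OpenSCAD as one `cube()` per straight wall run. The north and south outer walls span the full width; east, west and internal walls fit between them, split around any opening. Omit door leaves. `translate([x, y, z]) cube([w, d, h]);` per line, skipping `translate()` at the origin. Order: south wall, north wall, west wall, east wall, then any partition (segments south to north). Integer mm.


cube([5000, 200, 2600]);
translate([0, 2800, 0]) cube([5000, 200, 2600]);
translate([0, 200, 0]) cube([200, 2600, 2600]);
translate([4800, 200, 0]) cube([200, 2600, 2600]);
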